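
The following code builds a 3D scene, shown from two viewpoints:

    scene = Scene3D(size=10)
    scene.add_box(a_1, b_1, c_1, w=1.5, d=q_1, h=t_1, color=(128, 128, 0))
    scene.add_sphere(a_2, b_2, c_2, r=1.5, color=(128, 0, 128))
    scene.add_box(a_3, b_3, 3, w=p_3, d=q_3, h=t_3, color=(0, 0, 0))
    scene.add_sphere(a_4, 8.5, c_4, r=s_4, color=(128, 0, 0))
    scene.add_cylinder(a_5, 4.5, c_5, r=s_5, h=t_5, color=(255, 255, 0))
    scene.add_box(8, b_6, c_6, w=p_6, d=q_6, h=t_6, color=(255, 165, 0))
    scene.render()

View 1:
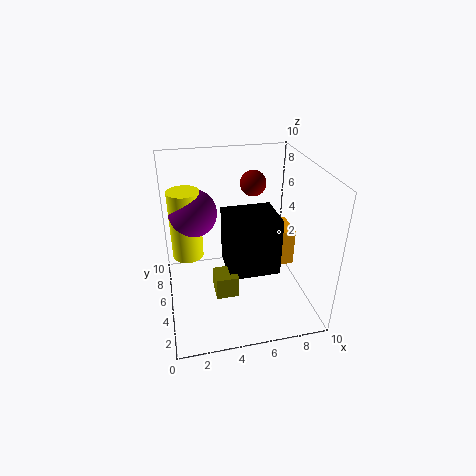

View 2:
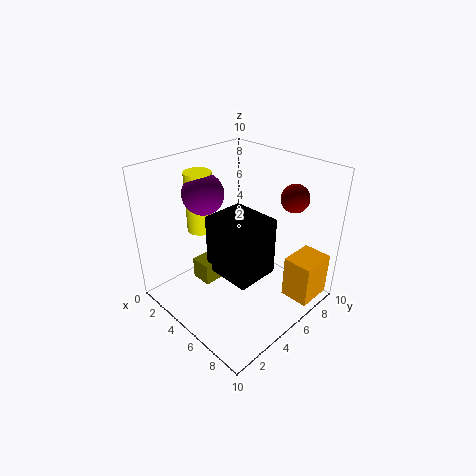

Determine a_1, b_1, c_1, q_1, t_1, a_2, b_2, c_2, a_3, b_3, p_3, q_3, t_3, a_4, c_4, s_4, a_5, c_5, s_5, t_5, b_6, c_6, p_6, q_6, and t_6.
a_1 = 3
b_1 = 2.5
c_1 = 2
q_1 = 1.5
t_1 = 1.5
a_2 = 2
b_2 = 4.5
c_2 = 7.5
a_3 = 4
b_3 = 3
p_3 = 3.5
q_3 = 3
t_3 = 4
a_4 = 7
c_4 = 7.5
s_4 = 1
a_5 = 1.5
c_5 = 4.5
s_5 = 1
t_5 = 4.5
b_6 = 6.5
c_6 = 1
p_6 = 2
q_6 = 2.5
t_6 = 3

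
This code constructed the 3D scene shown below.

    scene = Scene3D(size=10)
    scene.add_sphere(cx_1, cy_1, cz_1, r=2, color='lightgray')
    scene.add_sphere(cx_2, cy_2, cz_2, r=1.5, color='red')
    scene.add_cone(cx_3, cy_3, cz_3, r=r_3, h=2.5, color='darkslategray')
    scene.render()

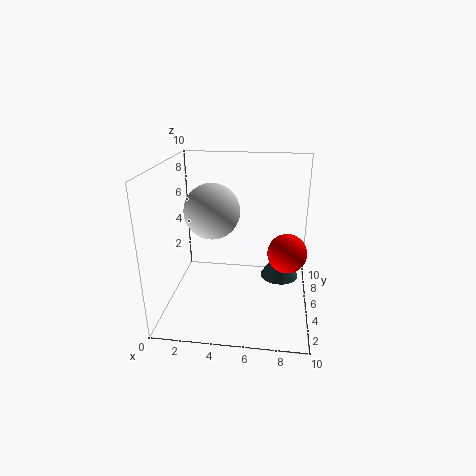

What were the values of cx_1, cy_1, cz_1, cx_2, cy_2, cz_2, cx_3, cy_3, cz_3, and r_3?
cx_1 = 3
cy_1 = 6
cz_1 = 6.5
cx_2 = 8.5
cy_2 = 7
cz_2 = 3
cx_3 = 8
cy_3 = 8
cz_3 = 0.5
r_3 = 1.5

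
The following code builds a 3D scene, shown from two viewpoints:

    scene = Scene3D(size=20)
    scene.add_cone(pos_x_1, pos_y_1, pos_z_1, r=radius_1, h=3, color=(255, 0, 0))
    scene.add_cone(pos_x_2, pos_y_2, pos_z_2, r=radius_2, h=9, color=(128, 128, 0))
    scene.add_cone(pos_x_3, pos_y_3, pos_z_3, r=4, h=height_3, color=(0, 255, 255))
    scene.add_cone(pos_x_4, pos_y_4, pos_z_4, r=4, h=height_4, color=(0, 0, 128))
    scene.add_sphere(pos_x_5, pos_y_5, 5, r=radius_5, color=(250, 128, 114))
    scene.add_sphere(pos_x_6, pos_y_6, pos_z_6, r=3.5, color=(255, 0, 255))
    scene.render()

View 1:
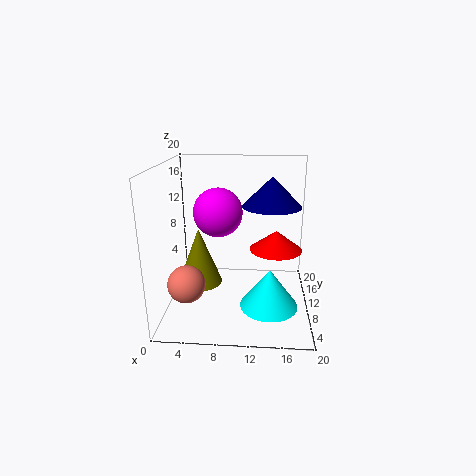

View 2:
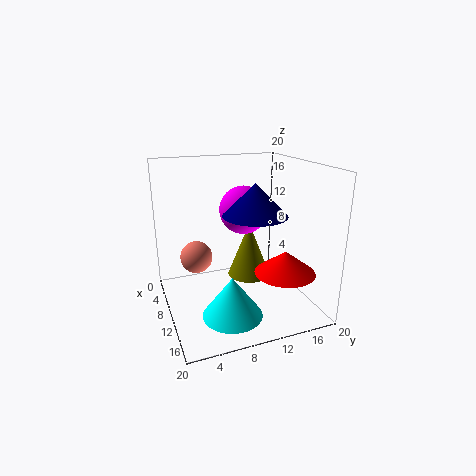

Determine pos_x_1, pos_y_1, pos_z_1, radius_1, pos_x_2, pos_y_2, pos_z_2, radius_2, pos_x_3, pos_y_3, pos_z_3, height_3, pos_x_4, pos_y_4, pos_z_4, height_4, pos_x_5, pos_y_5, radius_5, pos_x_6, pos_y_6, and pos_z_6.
pos_x_1 = 15.5, pos_y_1 = 14.5, pos_z_1 = 6.5, radius_1 = 4, pos_x_2 = 3.5, pos_y_2 = 14.5, pos_z_2 = 0.5, radius_2 = 3.5, pos_x_3 = 14.5, pos_y_3 = 7.5, pos_z_3 = 1, height_3 = 5.5, pos_x_4 = 14.5, pos_y_4 = 10.5, pos_z_4 = 14.5, height_4 = 4, pos_x_5 = 3.5, pos_y_5 = 5.5, radius_5 = 2.5, pos_x_6 = 7, pos_y_6 = 12, pos_z_6 = 13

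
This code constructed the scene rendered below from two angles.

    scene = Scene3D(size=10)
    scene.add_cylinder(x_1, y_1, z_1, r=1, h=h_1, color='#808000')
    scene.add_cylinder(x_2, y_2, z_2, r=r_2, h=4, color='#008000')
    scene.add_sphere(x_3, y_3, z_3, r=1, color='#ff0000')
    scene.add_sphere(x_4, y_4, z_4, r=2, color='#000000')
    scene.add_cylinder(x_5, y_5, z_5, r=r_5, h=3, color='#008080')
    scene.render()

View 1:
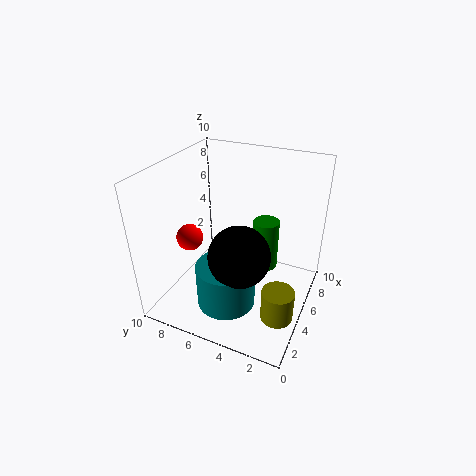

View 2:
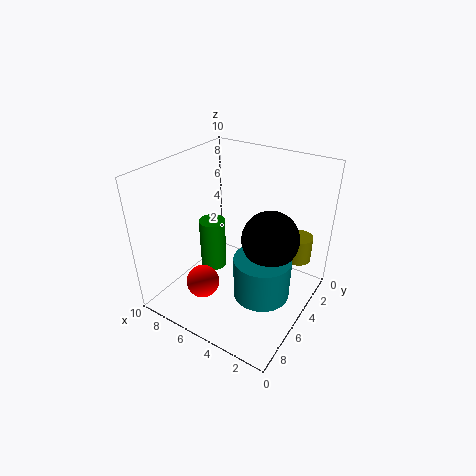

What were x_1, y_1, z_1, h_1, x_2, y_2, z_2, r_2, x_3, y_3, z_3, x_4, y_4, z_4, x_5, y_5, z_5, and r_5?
x_1 = 2; y_1 = 1; z_1 = 2; h_1 = 2; x_2 = 8; y_2 = 4; z_2 = 1; r_2 = 1; x_3 = 5; y_3 = 9; z_3 = 4; x_4 = 3; y_4 = 4; z_4 = 5; x_5 = 3; y_5 = 5; z_5 = 1; r_5 = 2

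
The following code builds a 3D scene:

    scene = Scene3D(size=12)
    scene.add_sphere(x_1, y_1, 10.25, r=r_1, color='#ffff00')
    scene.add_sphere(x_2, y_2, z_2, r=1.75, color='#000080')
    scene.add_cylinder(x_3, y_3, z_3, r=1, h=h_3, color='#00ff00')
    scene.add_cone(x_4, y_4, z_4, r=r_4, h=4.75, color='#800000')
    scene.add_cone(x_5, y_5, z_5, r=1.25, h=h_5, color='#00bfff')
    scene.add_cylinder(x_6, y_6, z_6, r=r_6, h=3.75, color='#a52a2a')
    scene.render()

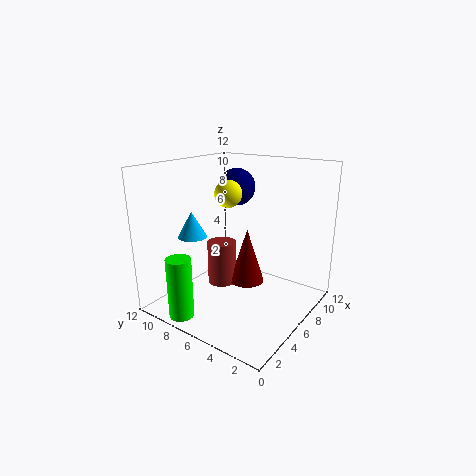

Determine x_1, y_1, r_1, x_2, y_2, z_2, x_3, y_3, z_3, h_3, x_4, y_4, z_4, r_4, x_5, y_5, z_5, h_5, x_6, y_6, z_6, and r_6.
x_1 = 3.75; y_1 = 5.25; r_1 = 1; x_2 = 10; y_2 = 9; z_2 = 9.25; x_3 = 1.25; y_3 = 8.25; z_3 = 0.25; h_3 = 5; x_4 = 7; y_4 = 5.75; z_4 = 1.75; r_4 = 1.5; x_5 = 4.5; y_5 = 9.75; z_5 = 5.75; h_5 = 2.25; x_6 = 6; y_6 = 7.75; z_6 = 1.5; r_6 = 1.25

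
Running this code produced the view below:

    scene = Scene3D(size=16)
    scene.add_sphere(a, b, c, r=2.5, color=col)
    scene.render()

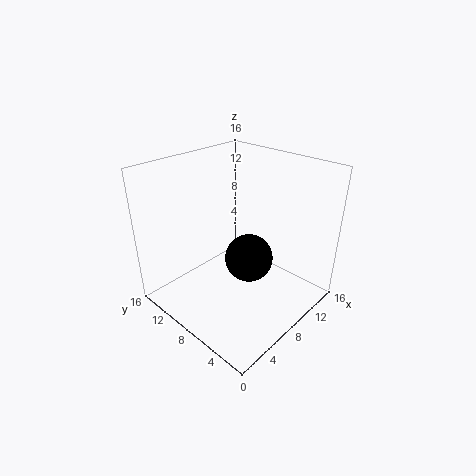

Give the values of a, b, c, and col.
a = 7
b = 5.5
c = 7
col = 'black'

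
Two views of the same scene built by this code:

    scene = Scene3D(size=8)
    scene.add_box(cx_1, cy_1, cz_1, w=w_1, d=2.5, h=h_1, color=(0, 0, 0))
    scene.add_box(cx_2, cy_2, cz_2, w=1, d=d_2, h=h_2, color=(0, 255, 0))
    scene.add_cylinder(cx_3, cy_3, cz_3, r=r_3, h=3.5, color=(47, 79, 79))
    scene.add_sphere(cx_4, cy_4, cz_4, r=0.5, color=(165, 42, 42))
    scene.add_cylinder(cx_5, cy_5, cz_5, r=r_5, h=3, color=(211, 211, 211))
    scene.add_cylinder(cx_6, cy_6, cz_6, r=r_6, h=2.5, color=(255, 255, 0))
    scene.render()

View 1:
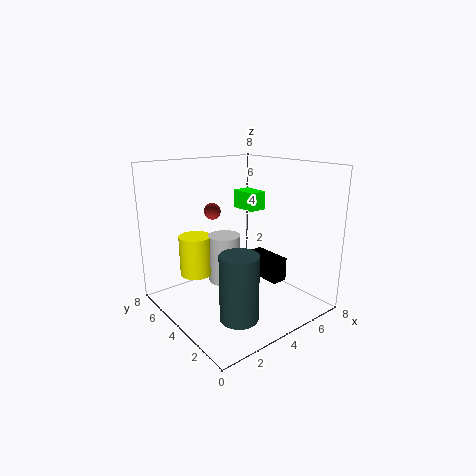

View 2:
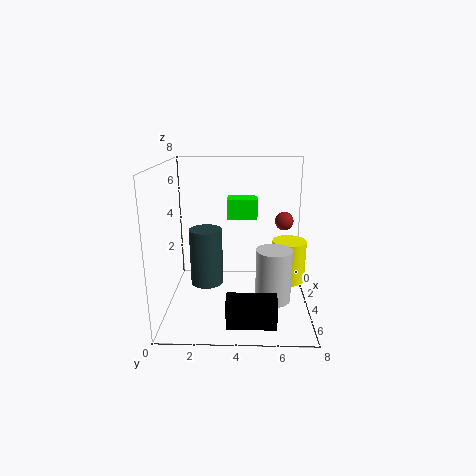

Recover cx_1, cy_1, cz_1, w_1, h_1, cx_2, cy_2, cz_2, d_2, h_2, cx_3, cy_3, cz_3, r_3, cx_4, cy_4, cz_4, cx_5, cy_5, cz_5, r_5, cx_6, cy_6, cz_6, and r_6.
cx_1 = 6.5
cy_1 = 3.5
cz_1 = 0.5
w_1 = 1
h_1 = 1.5
cx_2 = 4.5
cy_2 = 3.5
cz_2 = 5.5
d_2 = 1.5
h_2 = 1
cx_3 = 2.5
cy_3 = 2
cz_3 = 0.5
r_3 = 1
cx_4 = 4
cy_4 = 6.5
cz_4 = 5
cx_5 = 4.5
cy_5 = 6
cz_5 = 0.5
r_5 = 1
cx_6 = 3
cy_6 = 7
cz_6 = 1
r_6 = 1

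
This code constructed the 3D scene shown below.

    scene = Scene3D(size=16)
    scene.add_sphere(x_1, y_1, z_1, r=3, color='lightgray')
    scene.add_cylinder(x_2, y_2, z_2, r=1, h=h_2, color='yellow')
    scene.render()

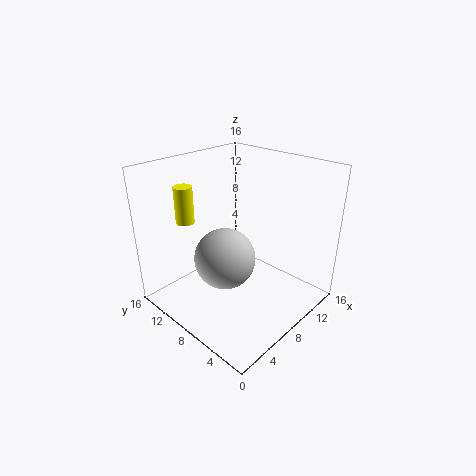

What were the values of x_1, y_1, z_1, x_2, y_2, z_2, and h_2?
x_1 = 4
y_1 = 6
z_1 = 8
x_2 = 4
y_2 = 12
z_2 = 10
h_2 = 4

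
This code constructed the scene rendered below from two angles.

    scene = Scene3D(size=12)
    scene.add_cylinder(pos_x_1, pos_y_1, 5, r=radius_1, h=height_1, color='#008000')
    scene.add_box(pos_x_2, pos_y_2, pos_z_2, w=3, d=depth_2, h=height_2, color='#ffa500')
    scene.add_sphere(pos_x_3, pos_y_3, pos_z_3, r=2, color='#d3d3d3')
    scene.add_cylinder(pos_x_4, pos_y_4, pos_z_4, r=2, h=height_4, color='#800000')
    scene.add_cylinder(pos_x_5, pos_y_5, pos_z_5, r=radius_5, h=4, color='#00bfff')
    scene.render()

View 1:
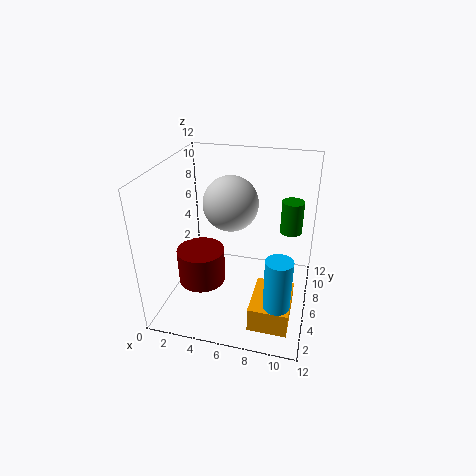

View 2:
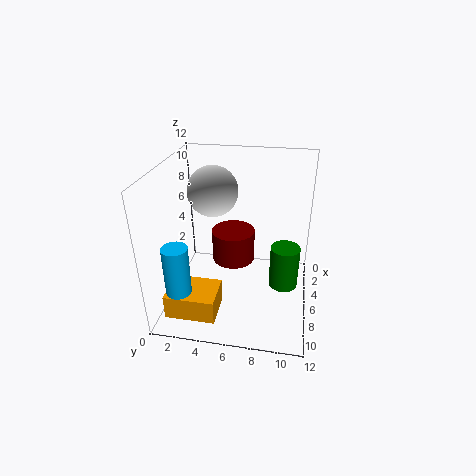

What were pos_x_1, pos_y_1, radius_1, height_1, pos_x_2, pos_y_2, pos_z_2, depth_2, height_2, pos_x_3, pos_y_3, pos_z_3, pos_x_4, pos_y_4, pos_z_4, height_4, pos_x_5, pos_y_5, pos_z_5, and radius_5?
pos_x_1 = 10; pos_y_1 = 10; radius_1 = 1; height_1 = 3; pos_x_2 = 8; pos_y_2 = 1; pos_z_2 = 1; depth_2 = 4; height_2 = 2; pos_x_3 = 6; pos_y_3 = 4; pos_z_3 = 10; pos_x_4 = 3; pos_y_4 = 5; pos_z_4 = 2; height_4 = 3; pos_x_5 = 10; pos_y_5 = 2; pos_z_5 = 3; radius_5 = 1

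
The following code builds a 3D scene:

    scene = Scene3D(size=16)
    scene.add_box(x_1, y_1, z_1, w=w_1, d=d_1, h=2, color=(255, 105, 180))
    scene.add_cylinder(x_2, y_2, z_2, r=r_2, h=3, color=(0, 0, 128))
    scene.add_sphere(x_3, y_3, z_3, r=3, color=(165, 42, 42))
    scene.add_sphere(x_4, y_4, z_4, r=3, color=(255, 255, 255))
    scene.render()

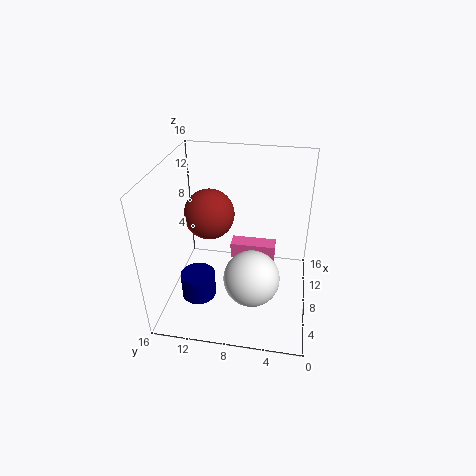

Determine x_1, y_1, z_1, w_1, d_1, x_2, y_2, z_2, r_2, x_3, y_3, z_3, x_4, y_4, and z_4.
x_1 = 11; y_1 = 4; z_1 = 3; w_1 = 2; d_1 = 5.5; x_2 = 6.5; y_2 = 12.5; z_2 = 0.5; r_2 = 2; x_3 = 11; y_3 = 12; z_3 = 9; x_4 = 5; y_4 = 6; z_4 = 5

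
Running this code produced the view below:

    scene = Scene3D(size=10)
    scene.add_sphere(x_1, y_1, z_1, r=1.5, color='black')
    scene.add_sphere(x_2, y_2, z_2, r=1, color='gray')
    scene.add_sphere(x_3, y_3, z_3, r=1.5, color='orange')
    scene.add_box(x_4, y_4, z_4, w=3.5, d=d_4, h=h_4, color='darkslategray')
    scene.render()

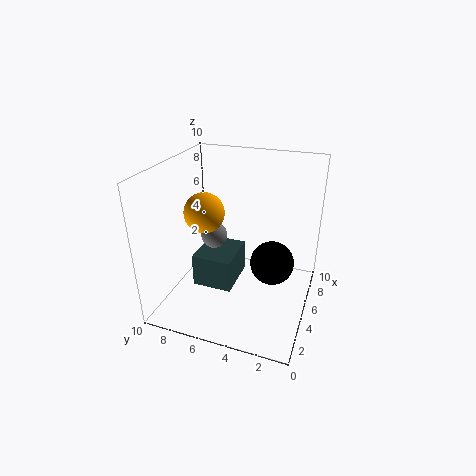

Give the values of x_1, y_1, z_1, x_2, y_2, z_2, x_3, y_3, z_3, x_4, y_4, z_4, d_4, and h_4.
x_1 = 5; y_1 = 2.5; z_1 = 3.5; x_2 = 6.5; y_2 = 7.5; z_2 = 4; x_3 = 6; y_3 = 8; z_3 = 6; x_4 = 4.5; y_4 = 5.5; z_4 = 0.5; d_4 = 3; h_4 = 2.5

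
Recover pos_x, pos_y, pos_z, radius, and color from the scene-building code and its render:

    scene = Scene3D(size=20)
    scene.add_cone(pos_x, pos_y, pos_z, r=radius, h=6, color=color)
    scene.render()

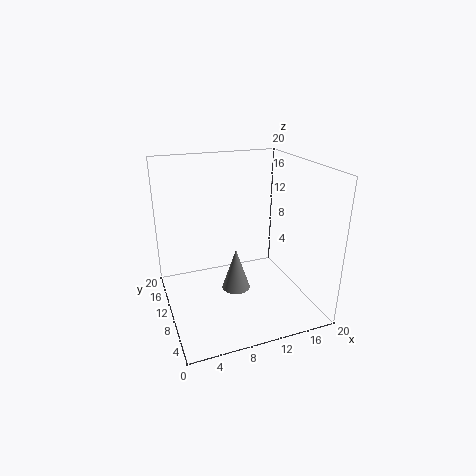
pos_x = 9.5; pos_y = 9.5; pos_z = 2.5; radius = 2; color = 'gray'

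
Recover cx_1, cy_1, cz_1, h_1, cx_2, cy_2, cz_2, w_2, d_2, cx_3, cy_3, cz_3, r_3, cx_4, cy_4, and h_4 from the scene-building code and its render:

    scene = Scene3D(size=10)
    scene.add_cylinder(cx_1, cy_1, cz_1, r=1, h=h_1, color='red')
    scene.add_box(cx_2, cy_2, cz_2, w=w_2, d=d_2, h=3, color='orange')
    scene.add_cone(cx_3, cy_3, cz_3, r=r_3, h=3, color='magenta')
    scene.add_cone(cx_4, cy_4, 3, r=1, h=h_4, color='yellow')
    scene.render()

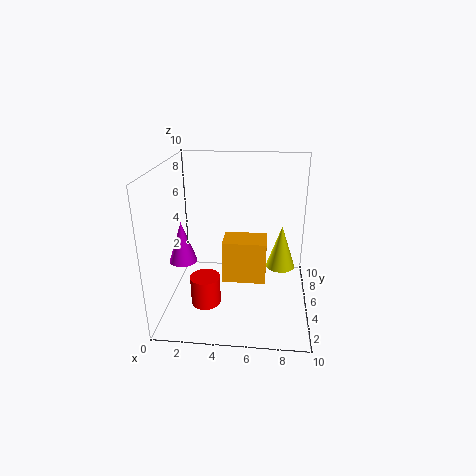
cx_1 = 3; cy_1 = 3; cz_1 = 1; h_1 = 2; cx_2 = 4; cy_2 = 4; cz_2 = 2; w_2 = 3; d_2 = 2; cx_3 = 1; cy_3 = 5; cz_3 = 3; r_3 = 1; cx_4 = 8; cy_4 = 5; h_4 = 3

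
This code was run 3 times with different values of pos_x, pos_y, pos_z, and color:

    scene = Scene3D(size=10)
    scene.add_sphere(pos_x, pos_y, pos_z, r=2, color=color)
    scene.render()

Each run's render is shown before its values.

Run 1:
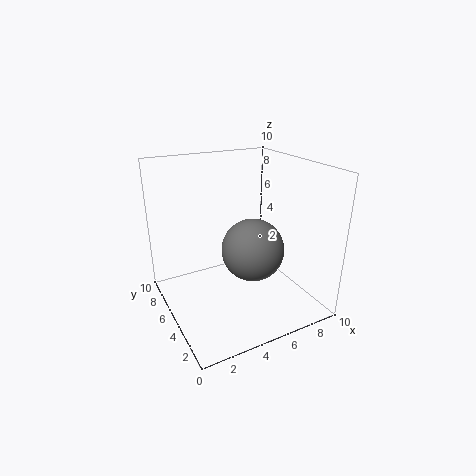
pos_x = 5, pos_y = 3, pos_z = 5, color = 'gray'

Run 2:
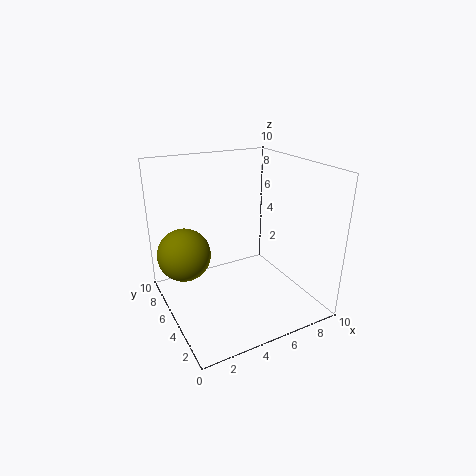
pos_x = 2, pos_y = 8, pos_z = 3, color = 'olive'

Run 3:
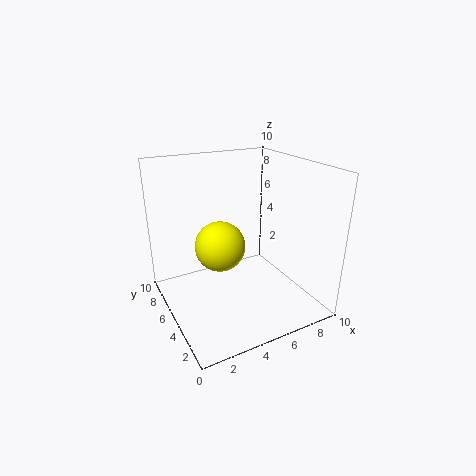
pos_x = 5, pos_y = 8, pos_z = 3, color = 'yellow'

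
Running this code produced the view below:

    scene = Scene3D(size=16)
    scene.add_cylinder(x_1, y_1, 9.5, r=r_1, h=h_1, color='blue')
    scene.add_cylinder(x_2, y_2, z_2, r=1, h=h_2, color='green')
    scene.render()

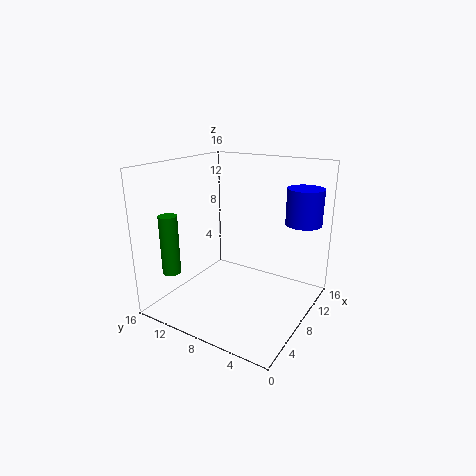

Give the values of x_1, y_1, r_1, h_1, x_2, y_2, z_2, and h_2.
x_1 = 12; y_1 = 2; r_1 = 2; h_1 = 4; x_2 = 3; y_2 = 13.5; z_2 = 4.5; h_2 = 6.5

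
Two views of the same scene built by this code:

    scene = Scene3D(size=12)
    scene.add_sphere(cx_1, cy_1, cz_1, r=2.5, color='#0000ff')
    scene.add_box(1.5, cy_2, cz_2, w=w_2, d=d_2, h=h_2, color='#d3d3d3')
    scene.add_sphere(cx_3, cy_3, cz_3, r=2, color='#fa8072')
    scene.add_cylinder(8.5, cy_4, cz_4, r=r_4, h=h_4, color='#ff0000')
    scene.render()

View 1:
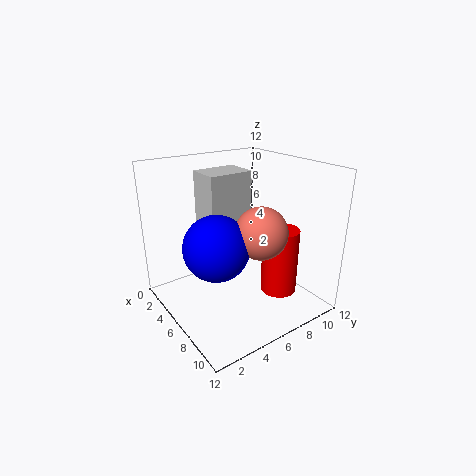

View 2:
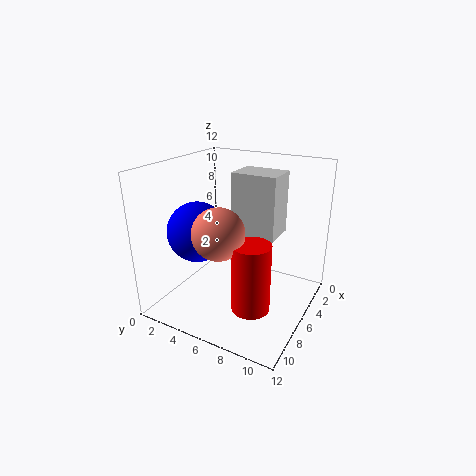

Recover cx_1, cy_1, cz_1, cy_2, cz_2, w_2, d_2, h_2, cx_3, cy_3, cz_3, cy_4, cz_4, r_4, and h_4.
cx_1 = 7.5
cy_1 = 3
cz_1 = 6.5
cy_2 = 4.5
cz_2 = 5.5
w_2 = 3
d_2 = 4
h_2 = 5.5
cx_3 = 9
cy_3 = 6
cz_3 = 7.5
cy_4 = 8.5
cz_4 = 1.5
r_4 = 1.5
h_4 = 5.5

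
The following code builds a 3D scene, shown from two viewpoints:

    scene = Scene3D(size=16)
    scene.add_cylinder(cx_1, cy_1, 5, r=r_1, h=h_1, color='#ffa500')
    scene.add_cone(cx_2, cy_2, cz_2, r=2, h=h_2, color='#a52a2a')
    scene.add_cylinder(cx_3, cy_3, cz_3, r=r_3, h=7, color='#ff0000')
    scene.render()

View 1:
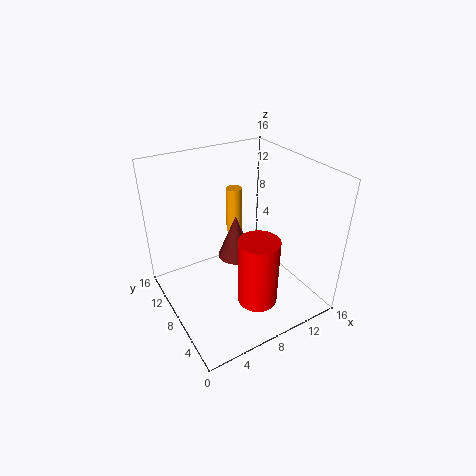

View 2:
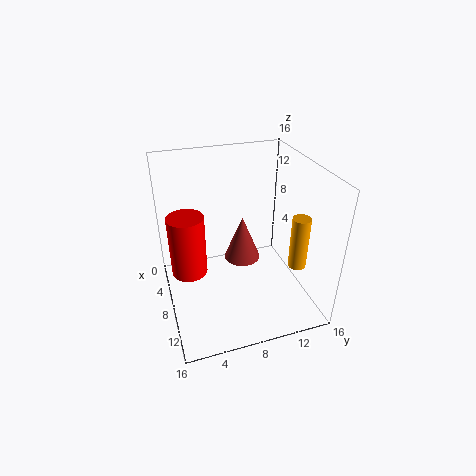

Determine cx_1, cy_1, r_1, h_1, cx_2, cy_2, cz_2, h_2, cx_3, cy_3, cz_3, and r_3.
cx_1 = 11, cy_1 = 14, r_1 = 1, h_1 = 6, cx_2 = 8, cy_2 = 8.5, cz_2 = 5.5, h_2 = 5, cx_3 = 7, cy_3 = 2.5, cz_3 = 4, r_3 = 2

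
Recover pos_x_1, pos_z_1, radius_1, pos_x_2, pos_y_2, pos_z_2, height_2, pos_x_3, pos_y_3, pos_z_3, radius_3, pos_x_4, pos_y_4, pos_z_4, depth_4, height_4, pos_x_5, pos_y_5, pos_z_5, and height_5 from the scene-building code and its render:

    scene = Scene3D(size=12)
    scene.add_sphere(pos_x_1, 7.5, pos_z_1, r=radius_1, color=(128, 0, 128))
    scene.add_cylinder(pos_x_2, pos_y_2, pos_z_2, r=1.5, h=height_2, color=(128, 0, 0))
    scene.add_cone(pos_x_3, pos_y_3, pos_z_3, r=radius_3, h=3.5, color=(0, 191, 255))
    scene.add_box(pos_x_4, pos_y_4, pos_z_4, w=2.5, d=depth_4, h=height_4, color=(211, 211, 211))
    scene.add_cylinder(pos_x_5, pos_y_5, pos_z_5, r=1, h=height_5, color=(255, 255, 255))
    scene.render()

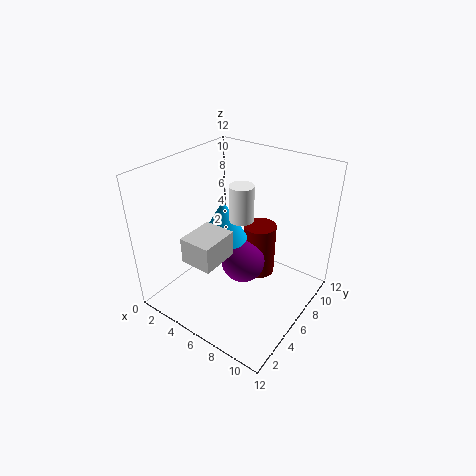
pos_x_1 = 5.5; pos_z_1 = 2.5; radius_1 = 2; pos_x_2 = 6; pos_y_2 = 9.5; pos_z_2 = 0.5; height_2 = 5; pos_x_3 = 4.5; pos_y_3 = 6; pos_z_3 = 5.5; radius_3 = 2; pos_x_4 = 4.5; pos_y_4 = 1; pos_z_4 = 6; depth_4 = 3; height_4 = 2; pos_x_5 = 6; pos_y_5 = 6.5; pos_z_5 = 7.5; height_5 = 3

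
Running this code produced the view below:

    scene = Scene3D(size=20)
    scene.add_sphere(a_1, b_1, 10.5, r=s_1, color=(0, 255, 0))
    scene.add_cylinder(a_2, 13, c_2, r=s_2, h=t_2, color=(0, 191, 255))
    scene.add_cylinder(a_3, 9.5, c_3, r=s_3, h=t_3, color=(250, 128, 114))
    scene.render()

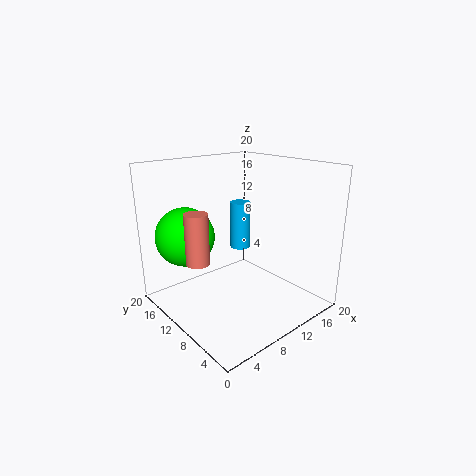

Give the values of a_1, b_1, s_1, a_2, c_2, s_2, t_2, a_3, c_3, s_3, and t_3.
a_1 = 4
b_1 = 14
s_1 = 4
a_2 = 13
c_2 = 7
s_2 = 1.5
t_2 = 7
a_3 = 3
c_3 = 8.5
s_3 = 1.5
t_3 = 6.5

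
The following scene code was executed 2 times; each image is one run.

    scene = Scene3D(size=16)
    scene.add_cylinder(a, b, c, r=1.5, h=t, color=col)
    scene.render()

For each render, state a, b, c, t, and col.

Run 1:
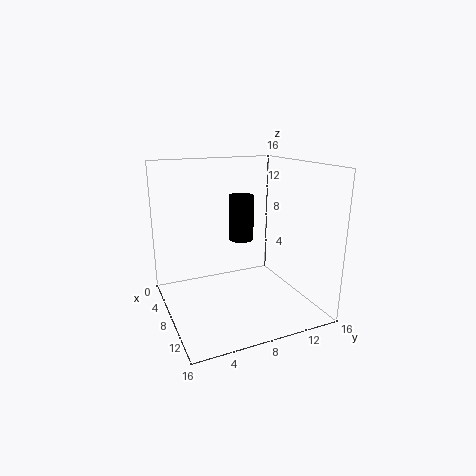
a = 4.5; b = 10; c = 6.5; t = 5.5; col = 'black'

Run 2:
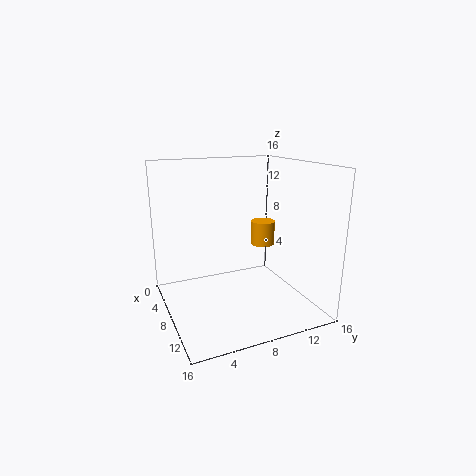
a = 4.5; b = 13; c = 5.5; t = 3; col = 'orange'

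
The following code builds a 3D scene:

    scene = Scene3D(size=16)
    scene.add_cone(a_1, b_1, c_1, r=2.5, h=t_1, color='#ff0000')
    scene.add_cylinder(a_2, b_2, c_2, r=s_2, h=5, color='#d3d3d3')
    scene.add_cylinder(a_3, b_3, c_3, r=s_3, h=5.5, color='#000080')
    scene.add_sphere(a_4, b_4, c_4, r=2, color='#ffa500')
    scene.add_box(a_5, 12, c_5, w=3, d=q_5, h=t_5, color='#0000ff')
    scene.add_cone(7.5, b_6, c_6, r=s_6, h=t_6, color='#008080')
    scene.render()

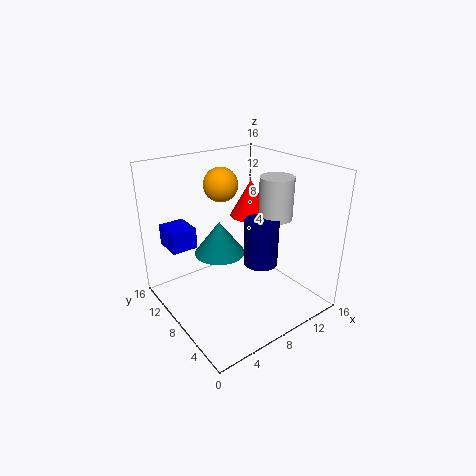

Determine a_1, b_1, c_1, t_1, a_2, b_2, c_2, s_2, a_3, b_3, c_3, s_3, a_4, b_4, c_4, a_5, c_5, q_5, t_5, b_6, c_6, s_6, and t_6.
a_1 = 12.5; b_1 = 11.5; c_1 = 8.5; t_1 = 4.5; a_2 = 13.5; b_2 = 8; c_2 = 9; s_2 = 2; a_3 = 11; b_3 = 7.5; c_3 = 4; s_3 = 2; a_4 = 8.5; b_4 = 12; c_4 = 13; a_5 = 2; c_5 = 6; q_5 = 3.5; t_5 = 2.5; b_6 = 11; c_6 = 5; s_6 = 3; t_6 = 4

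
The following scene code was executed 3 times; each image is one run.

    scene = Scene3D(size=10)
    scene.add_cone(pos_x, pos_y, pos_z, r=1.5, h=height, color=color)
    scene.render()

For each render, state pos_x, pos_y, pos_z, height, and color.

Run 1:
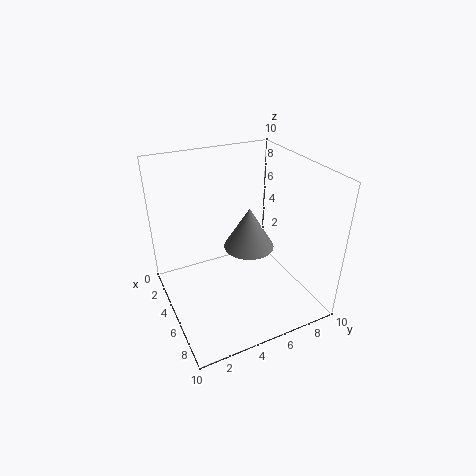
pos_x = 7.5, pos_y = 4.5, pos_z = 6, height = 2.5, color = 'gray'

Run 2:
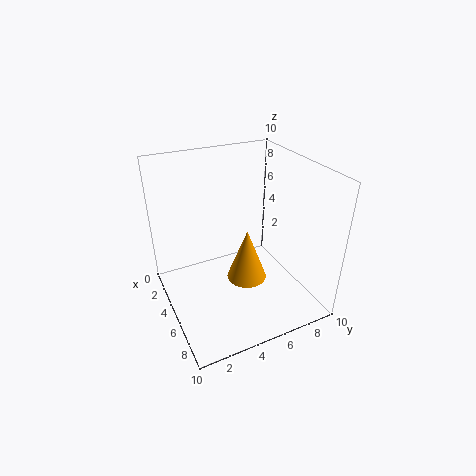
pos_x = 4.5, pos_y = 6, pos_z = 1, height = 4, color = 'orange'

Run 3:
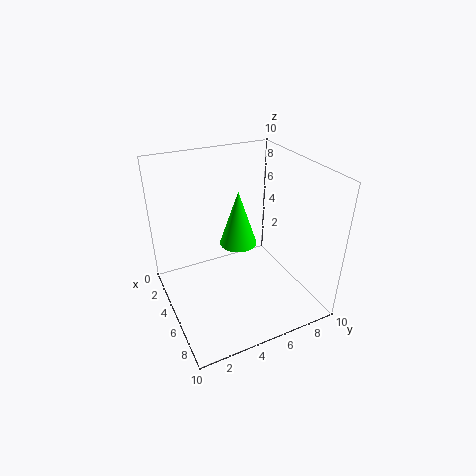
pos_x = 2, pos_y = 6.5, pos_z = 2.5, height = 4.5, color = 'lime'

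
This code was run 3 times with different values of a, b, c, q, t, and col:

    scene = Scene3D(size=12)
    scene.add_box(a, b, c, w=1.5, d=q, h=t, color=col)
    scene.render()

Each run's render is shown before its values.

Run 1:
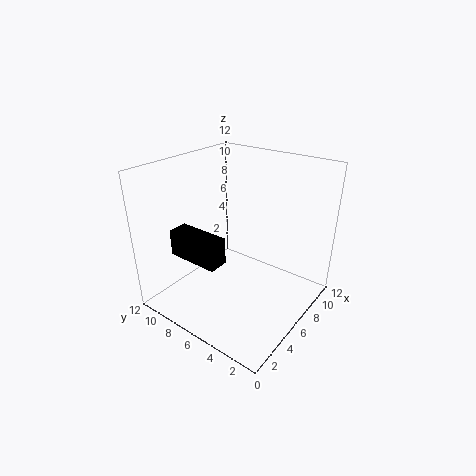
a = 1; b = 4.5; c = 6; q = 4; t = 2; col = 'black'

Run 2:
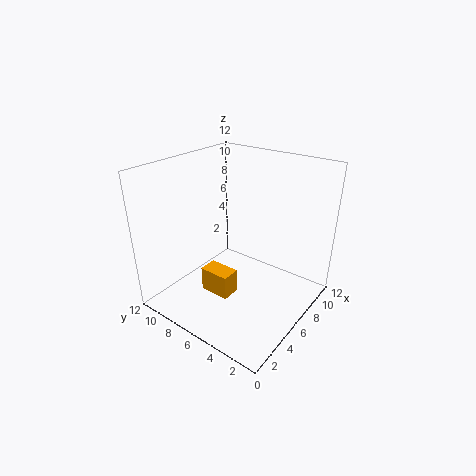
a = 3; b = 5; c = 2; q = 2.5; t = 2; col = 'orange'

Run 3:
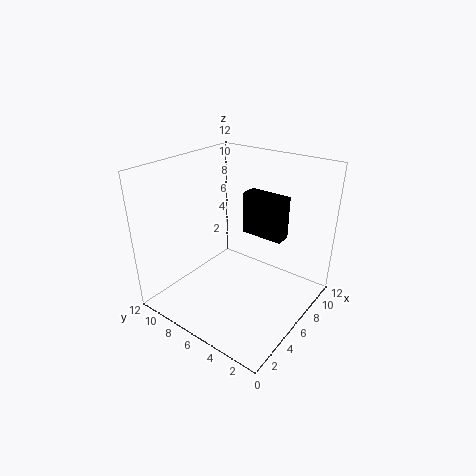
a = 9.5; b = 4; c = 4.5; q = 4; t = 4; col = 'black'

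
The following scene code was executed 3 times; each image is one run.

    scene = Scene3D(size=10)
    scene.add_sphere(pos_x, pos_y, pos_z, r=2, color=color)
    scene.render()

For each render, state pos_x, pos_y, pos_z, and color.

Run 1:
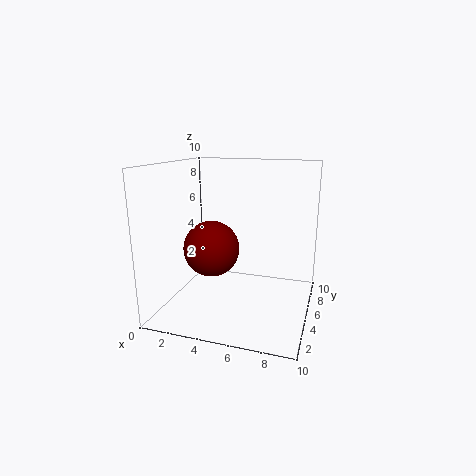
pos_x = 3; pos_y = 5; pos_z = 4; color = 'maroon'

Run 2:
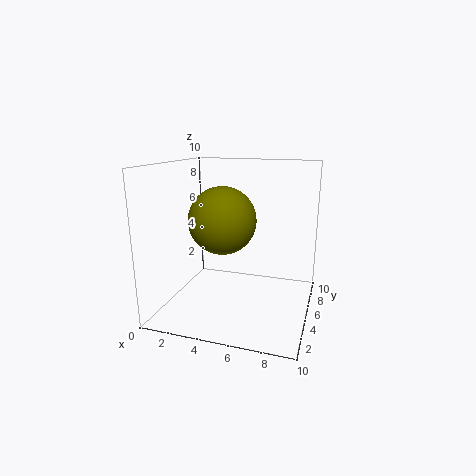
pos_x = 5; pos_y = 2; pos_z = 7; color = 'olive'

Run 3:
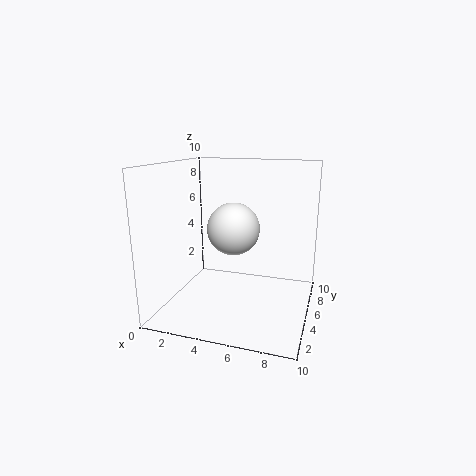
pos_x = 4; pos_y = 7; pos_z = 5; color = 'white'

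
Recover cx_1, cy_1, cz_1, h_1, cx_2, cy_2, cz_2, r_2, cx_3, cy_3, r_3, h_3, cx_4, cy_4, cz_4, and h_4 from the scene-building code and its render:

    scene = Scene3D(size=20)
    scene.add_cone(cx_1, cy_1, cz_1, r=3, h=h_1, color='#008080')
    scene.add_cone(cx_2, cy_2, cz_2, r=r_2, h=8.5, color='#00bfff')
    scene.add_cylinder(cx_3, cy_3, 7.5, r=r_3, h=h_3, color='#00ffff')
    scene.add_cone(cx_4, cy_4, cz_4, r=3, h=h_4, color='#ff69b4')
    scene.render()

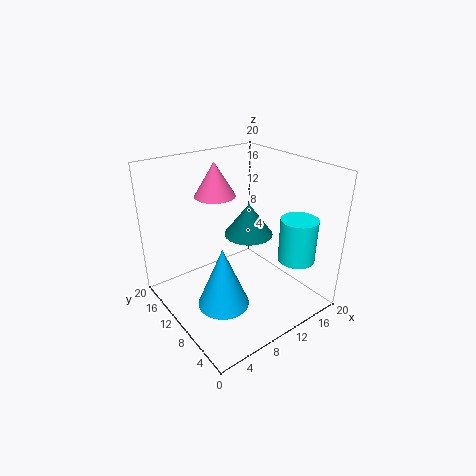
cx_1 = 9
cy_1 = 6.5
cz_1 = 12.5
h_1 = 4
cx_2 = 6
cy_2 = 8
cz_2 = 2
r_2 = 3.5
cx_3 = 15.5
cy_3 = 4
r_3 = 2.5
h_3 = 6
cx_4 = 10
cy_4 = 15.5
cz_4 = 14.5
h_4 = 5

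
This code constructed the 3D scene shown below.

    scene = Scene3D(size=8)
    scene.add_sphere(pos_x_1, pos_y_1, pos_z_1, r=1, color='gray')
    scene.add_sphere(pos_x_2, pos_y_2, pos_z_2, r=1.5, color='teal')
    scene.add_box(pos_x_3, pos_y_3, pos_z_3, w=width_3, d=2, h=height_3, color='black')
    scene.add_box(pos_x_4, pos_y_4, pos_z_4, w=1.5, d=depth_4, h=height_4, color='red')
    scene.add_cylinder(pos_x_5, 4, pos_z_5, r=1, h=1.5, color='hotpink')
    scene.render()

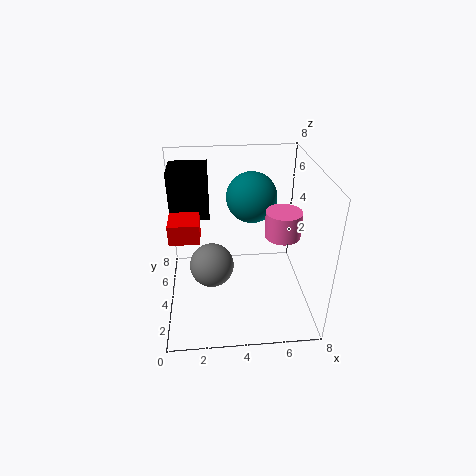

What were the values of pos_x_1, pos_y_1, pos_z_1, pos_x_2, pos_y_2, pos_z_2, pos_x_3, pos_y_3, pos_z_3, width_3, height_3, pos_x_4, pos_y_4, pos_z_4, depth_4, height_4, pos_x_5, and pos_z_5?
pos_x_1 = 2.5; pos_y_1 = 1; pos_z_1 = 4.5; pos_x_2 = 5; pos_y_2 = 6; pos_z_2 = 5.5; pos_x_3 = 0.5; pos_y_3 = 3.5; pos_z_3 = 5.5; width_3 = 2; height_3 = 2.5; pos_x_4 = 0.5; pos_y_4 = 2; pos_z_4 = 5; depth_4 = 1.5; height_4 = 1; pos_x_5 = 6.5; pos_z_5 = 4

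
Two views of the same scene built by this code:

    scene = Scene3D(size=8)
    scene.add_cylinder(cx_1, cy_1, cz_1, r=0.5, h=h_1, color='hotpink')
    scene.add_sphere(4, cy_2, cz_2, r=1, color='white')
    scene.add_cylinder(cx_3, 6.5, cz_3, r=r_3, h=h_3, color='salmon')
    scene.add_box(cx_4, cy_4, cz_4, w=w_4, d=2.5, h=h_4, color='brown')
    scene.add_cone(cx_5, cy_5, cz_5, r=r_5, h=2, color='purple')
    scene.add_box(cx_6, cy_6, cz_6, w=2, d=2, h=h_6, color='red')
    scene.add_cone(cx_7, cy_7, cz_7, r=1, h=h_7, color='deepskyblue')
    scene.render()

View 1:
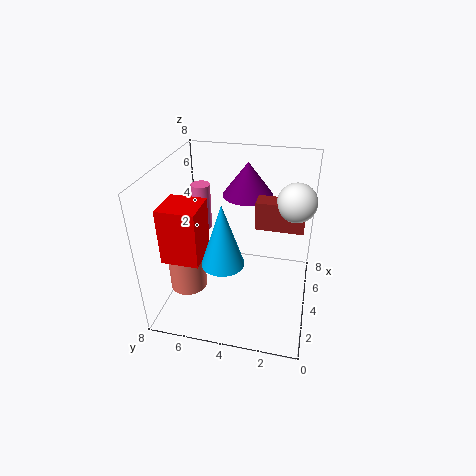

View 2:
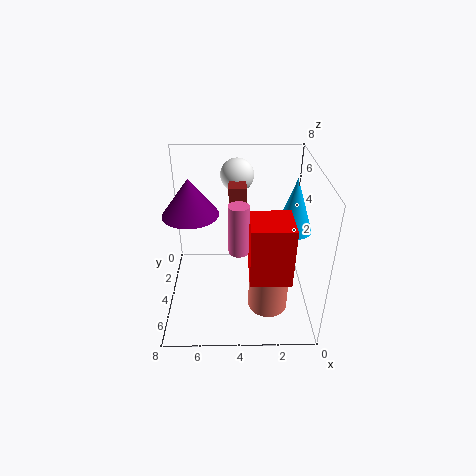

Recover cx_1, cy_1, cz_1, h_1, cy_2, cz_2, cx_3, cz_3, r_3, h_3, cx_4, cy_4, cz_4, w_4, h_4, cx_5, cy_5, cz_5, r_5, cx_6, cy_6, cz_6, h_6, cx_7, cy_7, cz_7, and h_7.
cx_1 = 4, cy_1 = 6, cz_1 = 4.5, h_1 = 2.5, cy_2 = 1, cz_2 = 6.5, cx_3 = 2.5, cz_3 = 1.5, r_3 = 1, h_3 = 3.5, cx_4 = 3.5, cy_4 = 0.5, cz_4 = 5, w_4 = 1, h_4 = 1.5, cx_5 = 6.5, cy_5 = 4, cz_5 = 5.5, r_5 = 1.5, cx_6 = 1.5, cy_6 = 5.5, cz_6 = 3.5, h_6 = 3, cx_7 = 1, cy_7 = 4, cz_7 = 4.5, h_7 = 3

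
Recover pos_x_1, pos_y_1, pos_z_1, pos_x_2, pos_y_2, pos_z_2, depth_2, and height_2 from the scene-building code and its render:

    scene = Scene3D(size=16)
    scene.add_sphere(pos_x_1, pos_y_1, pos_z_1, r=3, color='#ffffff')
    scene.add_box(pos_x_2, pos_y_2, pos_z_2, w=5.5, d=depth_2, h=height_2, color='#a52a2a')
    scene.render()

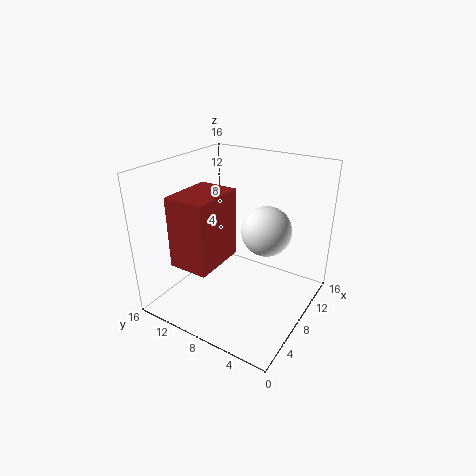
pos_x_1 = 12; pos_y_1 = 6.5; pos_z_1 = 7.5; pos_x_2 = 0.5; pos_y_2 = 7; pos_z_2 = 7.5; depth_2 = 4; height_2 = 7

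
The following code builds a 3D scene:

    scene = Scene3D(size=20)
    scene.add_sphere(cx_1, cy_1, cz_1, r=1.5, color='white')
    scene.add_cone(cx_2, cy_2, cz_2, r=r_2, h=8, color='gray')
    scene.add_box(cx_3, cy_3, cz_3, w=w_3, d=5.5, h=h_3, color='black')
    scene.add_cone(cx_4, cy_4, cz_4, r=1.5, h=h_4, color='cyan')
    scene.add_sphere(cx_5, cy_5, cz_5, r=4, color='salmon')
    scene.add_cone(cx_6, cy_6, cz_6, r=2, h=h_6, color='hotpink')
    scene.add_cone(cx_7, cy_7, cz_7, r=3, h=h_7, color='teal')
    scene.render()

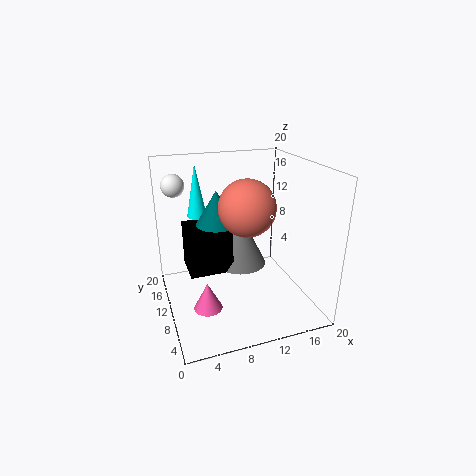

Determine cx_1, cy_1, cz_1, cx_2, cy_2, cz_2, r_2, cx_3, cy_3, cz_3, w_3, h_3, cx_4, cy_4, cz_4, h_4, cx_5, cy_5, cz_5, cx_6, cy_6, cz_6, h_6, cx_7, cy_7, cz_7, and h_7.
cx_1 = 2, cy_1 = 12.5, cz_1 = 17.5, cx_2 = 12, cy_2 = 14.5, cz_2 = 3.5, r_2 = 4, cx_3 = 3.5, cy_3 = 12, cz_3 = 3.5, w_3 = 6.5, h_3 = 7, cx_4 = 6, cy_4 = 17.5, cz_4 = 11, h_4 = 8, cx_5 = 11.5, cy_5 = 10.5, cz_5 = 14, cx_6 = 5, cy_6 = 8.5, cz_6 = 0.5, h_6 = 4, cx_7 = 8, cy_7 = 13.5, cz_7 = 11, h_7 = 5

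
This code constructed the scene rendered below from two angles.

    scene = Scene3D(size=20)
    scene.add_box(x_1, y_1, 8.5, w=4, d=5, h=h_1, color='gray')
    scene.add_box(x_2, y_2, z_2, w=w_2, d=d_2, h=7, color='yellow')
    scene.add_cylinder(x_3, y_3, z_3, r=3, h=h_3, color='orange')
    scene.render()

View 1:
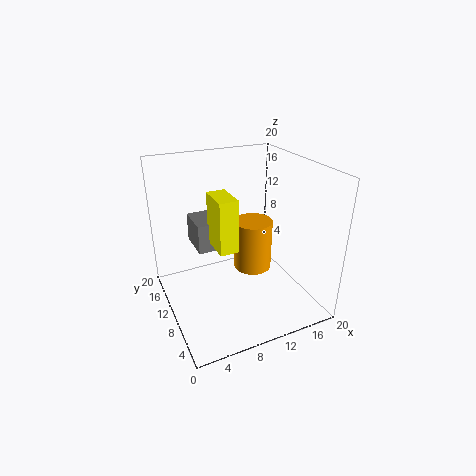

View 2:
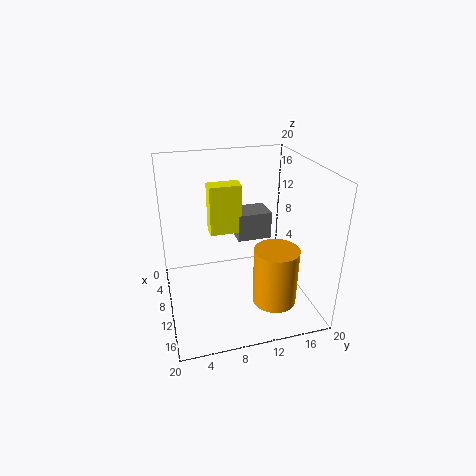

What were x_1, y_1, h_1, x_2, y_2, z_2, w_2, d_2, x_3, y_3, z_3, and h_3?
x_1 = 4.5
y_1 = 10.5
h_1 = 4
x_2 = 6
y_2 = 6.5
z_2 = 10
w_2 = 2.5
d_2 = 4.5
x_3 = 14.5
y_3 = 14
z_3 = 2
h_3 = 8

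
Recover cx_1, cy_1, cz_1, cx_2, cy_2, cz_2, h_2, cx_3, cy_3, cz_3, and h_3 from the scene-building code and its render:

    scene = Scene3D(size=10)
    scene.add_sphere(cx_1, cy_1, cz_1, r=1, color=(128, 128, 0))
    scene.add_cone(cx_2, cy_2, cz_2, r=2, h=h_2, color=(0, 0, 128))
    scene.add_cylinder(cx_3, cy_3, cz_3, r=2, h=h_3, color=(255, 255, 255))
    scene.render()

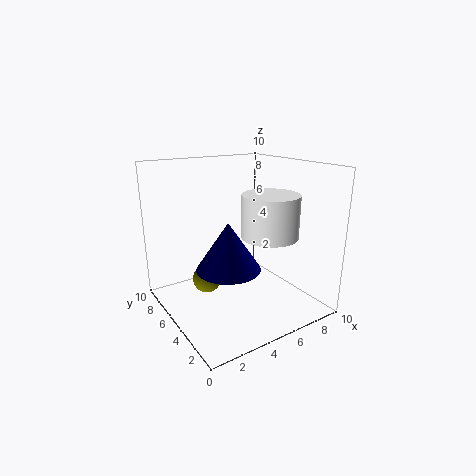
cx_1 = 3; cy_1 = 6; cz_1 = 2; cx_2 = 3; cy_2 = 3; cz_2 = 4; h_2 = 3; cx_3 = 7; cy_3 = 4; cz_3 = 5; h_3 = 3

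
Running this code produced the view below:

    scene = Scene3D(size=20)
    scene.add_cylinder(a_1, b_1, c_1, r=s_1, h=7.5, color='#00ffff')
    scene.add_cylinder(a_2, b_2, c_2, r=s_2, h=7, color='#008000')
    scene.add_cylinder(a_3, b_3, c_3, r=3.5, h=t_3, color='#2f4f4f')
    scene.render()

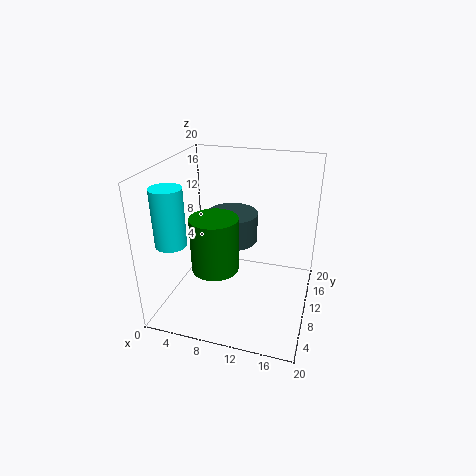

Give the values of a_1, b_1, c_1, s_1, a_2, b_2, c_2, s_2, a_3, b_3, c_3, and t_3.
a_1 = 3; b_1 = 4; c_1 = 11; s_1 = 2; a_2 = 8.5; b_2 = 5; c_2 = 8; s_2 = 3; a_3 = 9; b_3 = 10.5; c_3 = 9.5; t_3 = 4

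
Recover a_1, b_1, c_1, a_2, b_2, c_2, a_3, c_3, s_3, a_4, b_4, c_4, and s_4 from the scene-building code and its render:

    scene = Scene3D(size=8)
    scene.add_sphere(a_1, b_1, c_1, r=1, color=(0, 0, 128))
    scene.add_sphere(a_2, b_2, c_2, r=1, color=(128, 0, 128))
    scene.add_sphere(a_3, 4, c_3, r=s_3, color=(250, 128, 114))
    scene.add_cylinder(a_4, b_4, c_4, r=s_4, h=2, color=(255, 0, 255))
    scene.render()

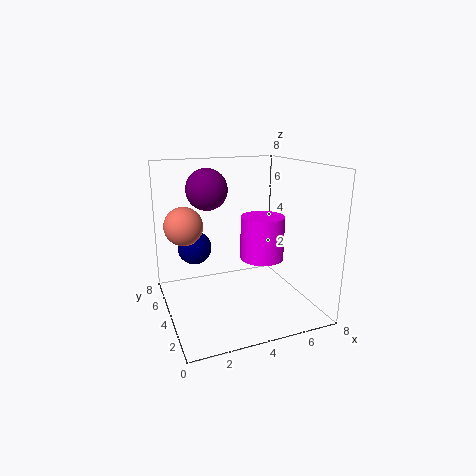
a_1 = 2; b_1 = 6; c_1 = 3; a_2 = 2; b_2 = 3; c_2 = 7; a_3 = 1; c_3 = 5; s_3 = 1; a_4 = 4; b_4 = 1; c_4 = 4; s_4 = 1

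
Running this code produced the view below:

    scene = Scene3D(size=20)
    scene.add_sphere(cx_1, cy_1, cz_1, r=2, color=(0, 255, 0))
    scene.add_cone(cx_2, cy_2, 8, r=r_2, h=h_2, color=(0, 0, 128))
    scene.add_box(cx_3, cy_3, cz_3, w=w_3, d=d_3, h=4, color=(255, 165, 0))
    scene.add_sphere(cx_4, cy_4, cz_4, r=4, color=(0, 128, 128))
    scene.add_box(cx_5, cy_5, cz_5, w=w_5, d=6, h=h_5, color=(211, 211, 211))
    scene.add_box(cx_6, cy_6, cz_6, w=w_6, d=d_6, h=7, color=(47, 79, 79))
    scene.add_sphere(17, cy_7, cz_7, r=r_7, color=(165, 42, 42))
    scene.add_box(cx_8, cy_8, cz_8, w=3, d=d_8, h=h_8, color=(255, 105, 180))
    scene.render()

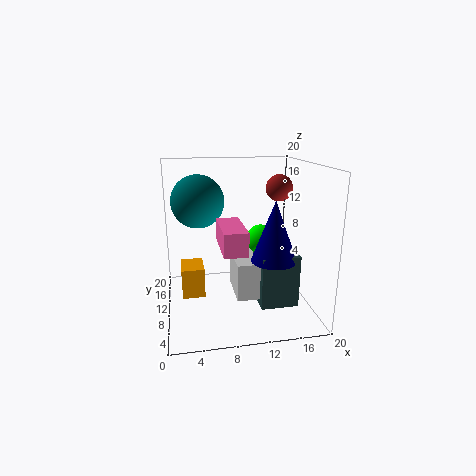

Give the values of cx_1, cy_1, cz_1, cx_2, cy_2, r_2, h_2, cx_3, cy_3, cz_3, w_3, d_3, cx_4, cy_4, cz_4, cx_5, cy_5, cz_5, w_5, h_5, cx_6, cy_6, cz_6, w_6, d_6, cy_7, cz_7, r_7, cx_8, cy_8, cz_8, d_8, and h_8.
cx_1 = 13, cy_1 = 9, cz_1 = 10, cx_2 = 14, cy_2 = 6, r_2 = 3, h_2 = 8, cx_3 = 2, cy_3 = 7, cz_3 = 3, w_3 = 3, d_3 = 4, cx_4 = 5, cy_4 = 16, cz_4 = 14, cx_5 = 9, cy_5 = 5, cz_5 = 3, w_5 = 5, h_5 = 5, cx_6 = 12, cy_6 = 4, cz_6 = 2, w_6 = 5, d_6 = 6, cy_7 = 14, cz_7 = 16, r_7 = 2, cx_8 = 7, cy_8 = 3, cz_8 = 10, d_8 = 7, h_8 = 3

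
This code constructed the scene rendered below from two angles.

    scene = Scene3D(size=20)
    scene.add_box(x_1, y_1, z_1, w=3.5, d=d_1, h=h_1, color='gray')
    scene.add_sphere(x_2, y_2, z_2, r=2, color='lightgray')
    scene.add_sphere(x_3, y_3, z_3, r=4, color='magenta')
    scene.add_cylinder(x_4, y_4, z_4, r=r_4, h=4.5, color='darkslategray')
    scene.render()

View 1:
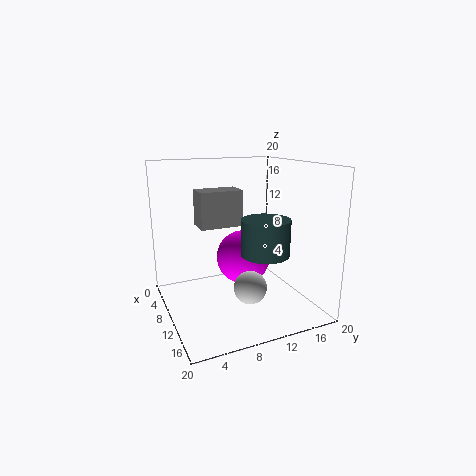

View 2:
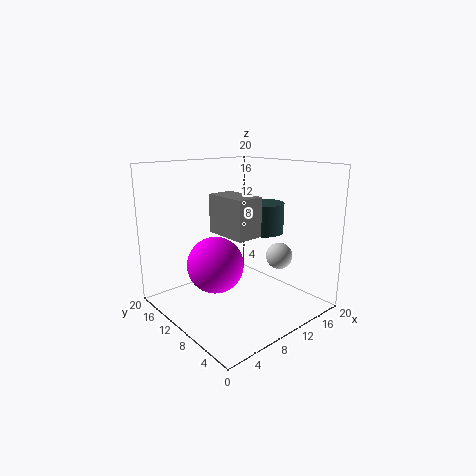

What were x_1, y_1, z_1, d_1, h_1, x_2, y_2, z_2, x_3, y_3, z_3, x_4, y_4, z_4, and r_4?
x_1 = 6; y_1 = 5; z_1 = 11.5; d_1 = 6; h_1 = 5; x_2 = 17; y_2 = 8.5; z_2 = 6; x_3 = 7.5; y_3 = 12; z_3 = 6; x_4 = 16; y_4 = 11; z_4 = 9.5; r_4 = 3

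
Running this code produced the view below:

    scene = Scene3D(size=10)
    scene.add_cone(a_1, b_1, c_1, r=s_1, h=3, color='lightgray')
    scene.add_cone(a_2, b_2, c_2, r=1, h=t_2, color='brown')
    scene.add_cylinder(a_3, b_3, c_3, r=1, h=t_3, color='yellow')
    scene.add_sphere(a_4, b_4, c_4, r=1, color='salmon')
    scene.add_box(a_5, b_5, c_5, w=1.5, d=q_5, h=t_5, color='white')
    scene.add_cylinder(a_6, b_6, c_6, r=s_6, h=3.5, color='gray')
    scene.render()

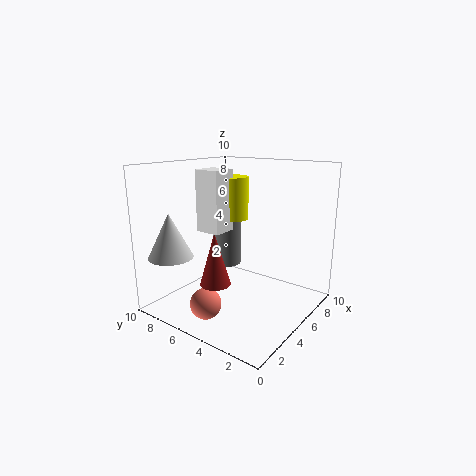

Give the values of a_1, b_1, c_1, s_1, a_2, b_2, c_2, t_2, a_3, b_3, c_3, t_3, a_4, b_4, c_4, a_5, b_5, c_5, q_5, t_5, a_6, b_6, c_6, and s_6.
a_1 = 1.5; b_1 = 8; c_1 = 4; s_1 = 1.5; a_2 = 2.5; b_2 = 5; c_2 = 2.5; t_2 = 3.5; a_3 = 3; b_3 = 4; c_3 = 7; t_3 = 2.5; a_4 = 1.5; b_4 = 5; c_4 = 1.5; a_5 = 1; b_5 = 3.5; c_5 = 6.5; q_5 = 1.5; t_5 = 3.5; a_6 = 5; b_6 = 6; c_6 = 3; s_6 = 1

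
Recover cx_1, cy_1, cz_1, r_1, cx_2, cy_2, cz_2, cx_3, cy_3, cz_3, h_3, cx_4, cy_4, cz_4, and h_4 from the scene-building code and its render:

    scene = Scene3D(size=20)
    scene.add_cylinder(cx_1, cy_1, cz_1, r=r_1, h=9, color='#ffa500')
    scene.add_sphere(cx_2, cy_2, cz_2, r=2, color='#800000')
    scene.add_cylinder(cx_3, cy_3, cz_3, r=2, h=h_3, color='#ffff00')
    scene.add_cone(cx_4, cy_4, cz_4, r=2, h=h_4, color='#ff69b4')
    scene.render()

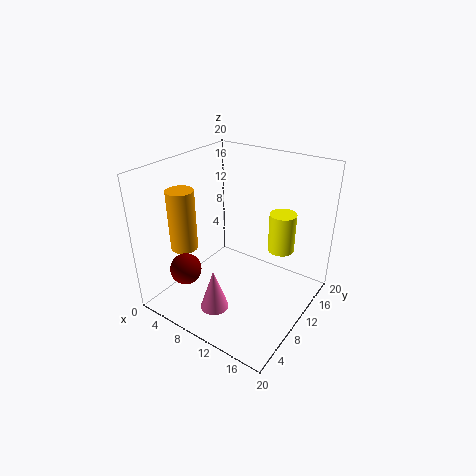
cx_1 = 2, cy_1 = 7.5, cz_1 = 7, r_1 = 2, cx_2 = 7, cy_2 = 2.5, cz_2 = 8, cx_3 = 13.5, cy_3 = 16.5, cz_3 = 6, h_3 = 6, cx_4 = 9, cy_4 = 5.5, cz_4 = 0.5, h_4 = 6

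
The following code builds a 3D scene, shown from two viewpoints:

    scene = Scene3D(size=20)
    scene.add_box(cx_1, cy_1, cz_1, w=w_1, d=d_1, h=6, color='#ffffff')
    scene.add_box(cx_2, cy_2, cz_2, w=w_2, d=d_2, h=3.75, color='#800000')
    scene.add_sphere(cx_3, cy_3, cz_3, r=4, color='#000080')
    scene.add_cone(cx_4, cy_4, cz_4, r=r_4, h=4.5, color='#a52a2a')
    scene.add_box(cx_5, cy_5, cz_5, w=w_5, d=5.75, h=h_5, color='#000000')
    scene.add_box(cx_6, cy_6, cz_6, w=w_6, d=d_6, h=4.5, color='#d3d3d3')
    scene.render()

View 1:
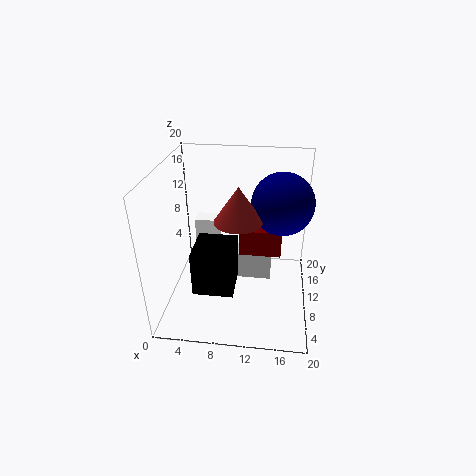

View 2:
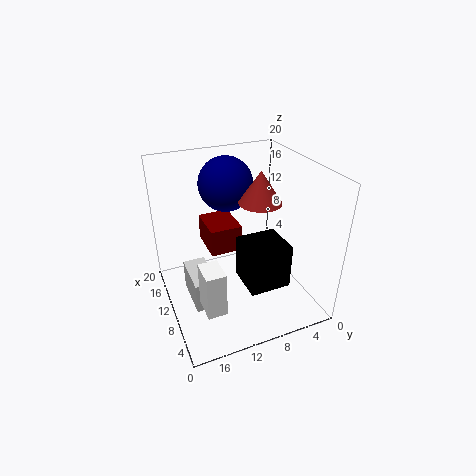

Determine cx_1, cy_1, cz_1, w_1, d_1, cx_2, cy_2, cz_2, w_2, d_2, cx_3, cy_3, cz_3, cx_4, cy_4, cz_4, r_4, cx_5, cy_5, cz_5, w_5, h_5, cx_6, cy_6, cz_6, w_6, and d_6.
cx_1 = 2.75
cy_1 = 14.5
cz_1 = 4
w_1 = 3.5
d_1 = 2.5
cx_2 = 10.25
cy_2 = 9.25
cz_2 = 7.75
w_2 = 5.75
d_2 = 4.5
cx_3 = 15.75
cy_3 = 9.5
cz_3 = 15.75
cx_4 = 10.5
cy_4 = 6.5
cz_4 = 14.5
r_4 = 3
cx_5 = 4.5
cy_5 = 4.5
cz_5 = 4
w_5 = 5.5
h_5 = 6.25
cx_6 = 8.25
cy_6 = 13.75
cz_6 = 0.25
w_6 = 6.5
d_6 = 3.25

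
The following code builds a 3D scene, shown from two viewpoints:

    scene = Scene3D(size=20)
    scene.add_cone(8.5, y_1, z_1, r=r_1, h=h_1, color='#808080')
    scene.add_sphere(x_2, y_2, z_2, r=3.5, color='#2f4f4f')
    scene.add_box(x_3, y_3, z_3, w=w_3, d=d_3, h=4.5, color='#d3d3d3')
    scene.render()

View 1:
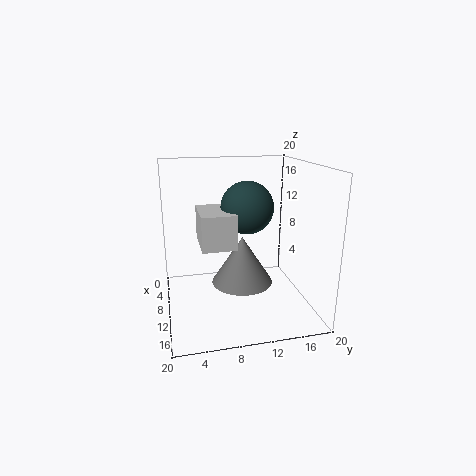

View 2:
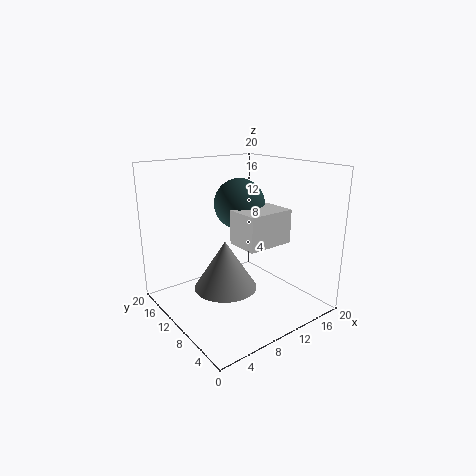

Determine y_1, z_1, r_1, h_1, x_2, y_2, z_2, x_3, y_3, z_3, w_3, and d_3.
y_1 = 11, z_1 = 2.5, r_1 = 4.5, h_1 = 7, x_2 = 11, y_2 = 11, z_2 = 14.5, x_3 = 8, y_3 = 4.5, z_3 = 10, w_3 = 6.5, d_3 = 4.5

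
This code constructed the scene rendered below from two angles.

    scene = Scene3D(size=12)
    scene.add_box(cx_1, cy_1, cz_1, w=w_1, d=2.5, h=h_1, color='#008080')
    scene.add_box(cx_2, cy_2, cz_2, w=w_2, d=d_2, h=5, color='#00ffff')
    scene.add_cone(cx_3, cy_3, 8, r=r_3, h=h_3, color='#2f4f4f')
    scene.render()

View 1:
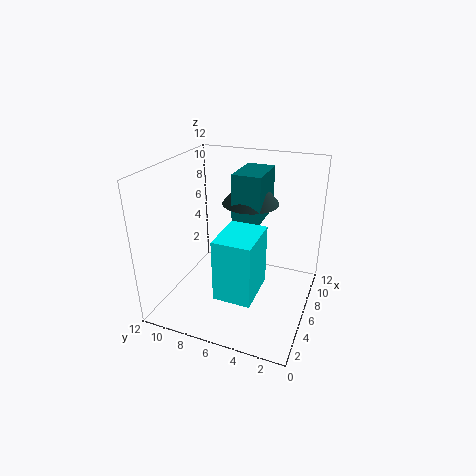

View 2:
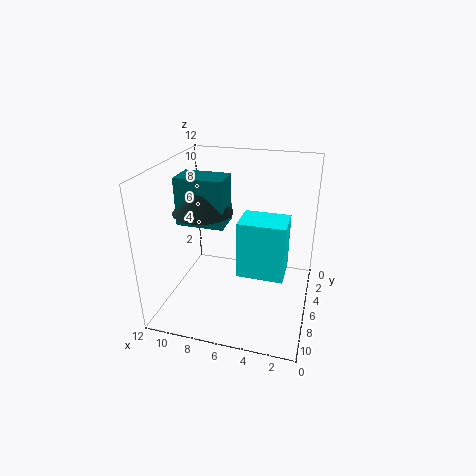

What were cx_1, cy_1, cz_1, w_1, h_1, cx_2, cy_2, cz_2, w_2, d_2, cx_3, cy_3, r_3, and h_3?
cx_1 = 7
cy_1 = 4.5
cz_1 = 7
w_1 = 4
h_1 = 4
cx_2 = 2
cy_2 = 3.5
cz_2 = 2.5
w_2 = 4
d_2 = 3
cx_3 = 9
cy_3 = 6
r_3 = 2.5
h_3 = 3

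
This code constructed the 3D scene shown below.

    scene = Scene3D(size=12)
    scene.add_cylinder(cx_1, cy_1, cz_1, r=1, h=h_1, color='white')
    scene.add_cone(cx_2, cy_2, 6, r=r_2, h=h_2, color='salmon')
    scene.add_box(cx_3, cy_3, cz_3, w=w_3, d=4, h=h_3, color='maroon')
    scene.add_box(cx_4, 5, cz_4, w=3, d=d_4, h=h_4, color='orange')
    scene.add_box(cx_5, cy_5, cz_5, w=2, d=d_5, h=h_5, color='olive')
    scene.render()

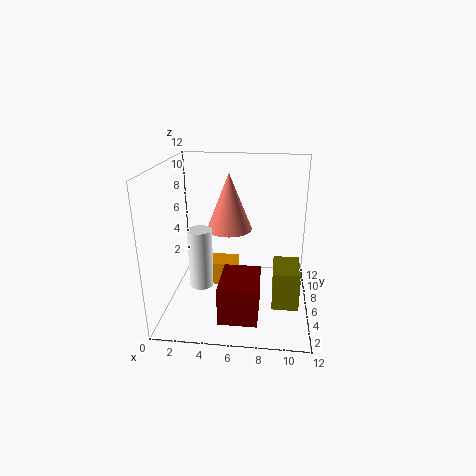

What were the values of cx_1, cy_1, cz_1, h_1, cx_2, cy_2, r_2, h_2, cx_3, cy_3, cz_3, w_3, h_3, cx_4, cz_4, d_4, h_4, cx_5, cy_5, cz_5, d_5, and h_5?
cx_1 = 3; cy_1 = 5; cz_1 = 2; h_1 = 5; cx_2 = 5; cy_2 = 8; r_2 = 2; h_2 = 5; cx_3 = 5; cy_3 = 1; cz_3 = 1; w_3 = 3; h_3 = 3; cx_4 = 3; cz_4 = 2; d_4 = 2; h_4 = 2; cx_5 = 9; cy_5 = 2; cz_5 = 2; d_5 = 3; h_5 = 3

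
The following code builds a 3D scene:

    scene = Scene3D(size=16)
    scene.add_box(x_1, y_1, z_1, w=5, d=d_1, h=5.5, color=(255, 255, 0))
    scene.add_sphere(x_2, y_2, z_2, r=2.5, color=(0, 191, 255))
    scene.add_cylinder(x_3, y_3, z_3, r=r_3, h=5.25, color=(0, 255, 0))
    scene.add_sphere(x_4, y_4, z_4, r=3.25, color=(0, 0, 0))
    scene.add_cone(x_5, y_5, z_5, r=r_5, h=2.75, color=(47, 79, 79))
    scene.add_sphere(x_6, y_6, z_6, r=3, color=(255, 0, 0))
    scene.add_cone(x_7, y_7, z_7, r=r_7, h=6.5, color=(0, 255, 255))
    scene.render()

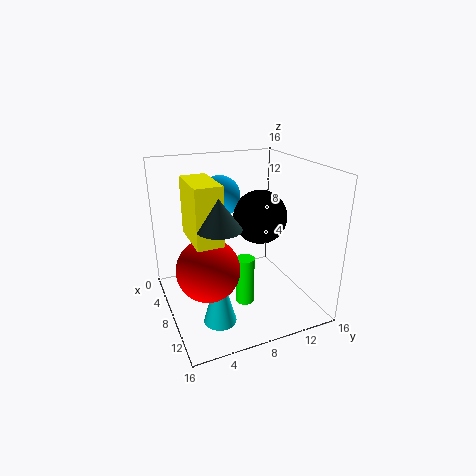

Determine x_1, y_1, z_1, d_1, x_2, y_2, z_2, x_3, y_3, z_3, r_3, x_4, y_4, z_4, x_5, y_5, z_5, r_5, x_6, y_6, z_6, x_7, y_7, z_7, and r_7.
x_1 = 8.75
y_1 = 1.75
z_1 = 10.25
d_1 = 2.5
x_2 = 2.5
y_2 = 8
z_2 = 11.25
x_3 = 10.5
y_3 = 7.75
z_3 = 1.5
r_3 = 1
x_4 = 5.5
y_4 = 12
z_4 = 9
x_5 = 13.75
y_5 = 3.75
z_5 = 12
r_5 = 2
x_6 = 12.5
y_6 = 3
z_6 = 7.5
x_7 = 11.25
y_7 = 4.5
z_7 = 0.25
r_7 = 1.75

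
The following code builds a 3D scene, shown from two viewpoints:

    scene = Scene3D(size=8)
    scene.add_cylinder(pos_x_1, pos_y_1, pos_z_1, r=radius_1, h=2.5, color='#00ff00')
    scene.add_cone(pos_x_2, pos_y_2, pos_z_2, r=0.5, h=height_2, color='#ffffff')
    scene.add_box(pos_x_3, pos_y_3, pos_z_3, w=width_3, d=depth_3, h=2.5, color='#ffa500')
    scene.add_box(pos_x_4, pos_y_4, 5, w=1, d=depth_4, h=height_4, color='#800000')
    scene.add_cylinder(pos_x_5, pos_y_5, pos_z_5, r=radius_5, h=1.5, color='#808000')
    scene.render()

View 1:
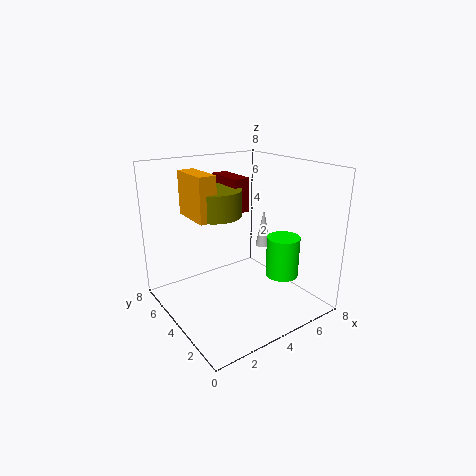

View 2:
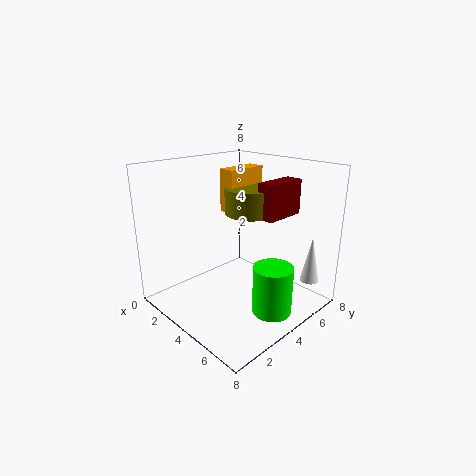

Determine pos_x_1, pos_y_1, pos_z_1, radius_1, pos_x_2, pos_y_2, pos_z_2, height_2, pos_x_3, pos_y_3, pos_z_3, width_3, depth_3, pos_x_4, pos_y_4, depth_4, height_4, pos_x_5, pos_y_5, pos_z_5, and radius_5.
pos_x_1 = 7
pos_y_1 = 3.5
pos_z_1 = 1
radius_1 = 1
pos_x_2 = 7.5
pos_y_2 = 6
pos_z_2 = 2
height_2 = 2.5
pos_x_3 = 2
pos_y_3 = 4.5
pos_z_3 = 5
width_3 = 1
depth_3 = 2.5
pos_x_4 = 4.5
pos_y_4 = 5
depth_4 = 2.5
height_4 = 2
pos_x_5 = 3.5
pos_y_5 = 5.5
pos_z_5 = 5
radius_5 = 1.5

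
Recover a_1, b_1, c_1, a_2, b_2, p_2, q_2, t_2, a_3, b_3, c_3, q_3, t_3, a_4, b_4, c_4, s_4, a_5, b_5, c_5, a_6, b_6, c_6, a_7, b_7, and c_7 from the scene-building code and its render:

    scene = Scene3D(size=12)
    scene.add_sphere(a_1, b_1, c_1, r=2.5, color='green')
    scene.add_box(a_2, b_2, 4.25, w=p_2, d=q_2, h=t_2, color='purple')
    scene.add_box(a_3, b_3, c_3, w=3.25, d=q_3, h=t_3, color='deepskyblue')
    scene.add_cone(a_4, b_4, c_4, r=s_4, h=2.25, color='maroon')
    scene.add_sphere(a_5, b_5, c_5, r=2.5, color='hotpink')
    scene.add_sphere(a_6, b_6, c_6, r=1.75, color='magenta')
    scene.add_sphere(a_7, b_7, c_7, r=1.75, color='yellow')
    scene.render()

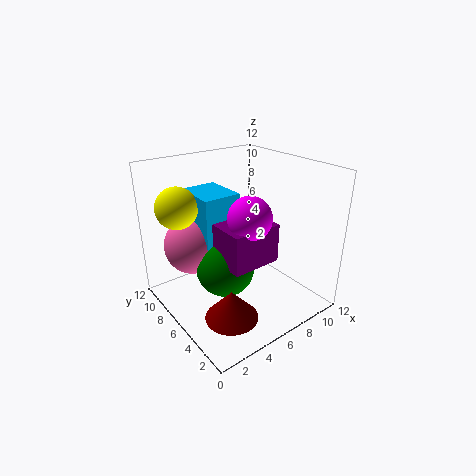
a_1 = 5
b_1 = 6.5
c_1 = 3.25
a_2 = 4
b_2 = 3.5
p_2 = 4.25
q_2 = 4
t_2 = 3.25
a_3 = 3.5
b_3 = 6.75
c_3 = 4.75
q_3 = 4
t_3 = 4.75
a_4 = 2.75
b_4 = 2.5
c_4 = 1.75
s_4 = 2
a_5 = 3.5
b_5 = 9.25
c_5 = 4.75
a_6 = 6
b_6 = 4.5
c_6 = 8.25
a_7 = 2.25
b_7 = 9.25
c_7 = 8.5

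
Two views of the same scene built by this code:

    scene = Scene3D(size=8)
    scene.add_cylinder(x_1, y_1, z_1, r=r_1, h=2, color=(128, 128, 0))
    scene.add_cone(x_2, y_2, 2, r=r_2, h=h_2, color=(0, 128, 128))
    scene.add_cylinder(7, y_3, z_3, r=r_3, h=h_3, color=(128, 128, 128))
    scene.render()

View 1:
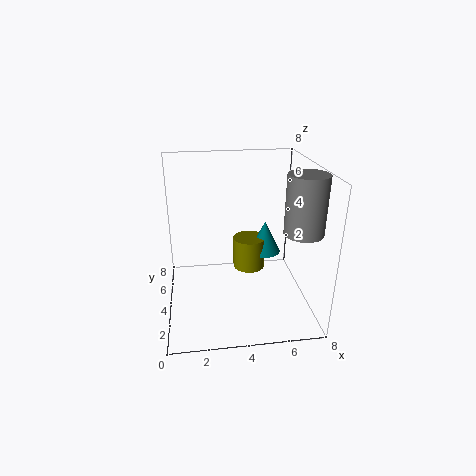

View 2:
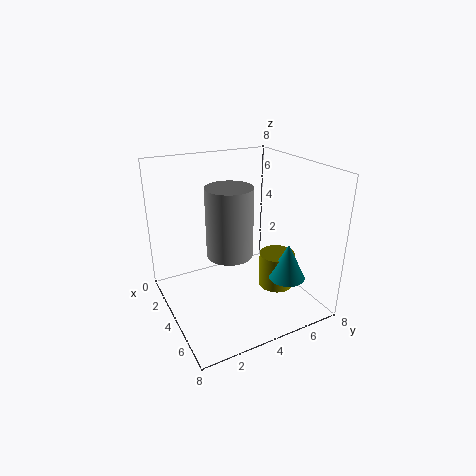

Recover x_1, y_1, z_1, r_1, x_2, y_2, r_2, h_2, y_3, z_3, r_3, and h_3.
x_1 = 5; y_1 = 6; z_1 = 1; r_1 = 1; x_2 = 6; y_2 = 6; r_2 = 1; h_2 = 2; y_3 = 2; z_3 = 5; r_3 = 1; h_3 = 3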